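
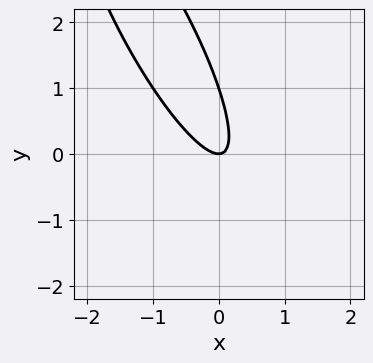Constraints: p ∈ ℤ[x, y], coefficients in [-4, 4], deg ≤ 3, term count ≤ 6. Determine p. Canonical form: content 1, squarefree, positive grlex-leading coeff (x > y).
3*x^2 + 3*x*y + y^2 - y

First, deg p = 2. The shape is more complex than any degree-1 curve.
Then, against the integer gridlines: among the integer gridlines, it crosses the y-axis at y ∈ {0, 1}; one x-axis crossing is at x = 0.
Finally, solving for integer coefficients yields p as stated.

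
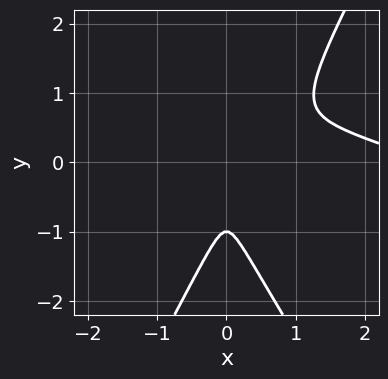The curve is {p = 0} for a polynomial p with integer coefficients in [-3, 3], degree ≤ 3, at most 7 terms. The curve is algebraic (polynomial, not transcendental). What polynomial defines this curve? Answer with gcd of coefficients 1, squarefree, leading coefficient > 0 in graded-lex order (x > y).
x^3 + 3*x^2*y - y^3 - 3*x^2 - y^2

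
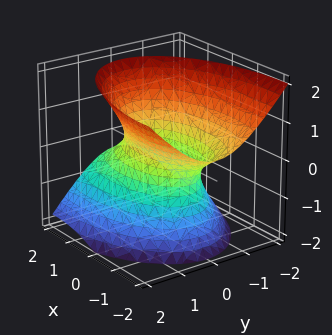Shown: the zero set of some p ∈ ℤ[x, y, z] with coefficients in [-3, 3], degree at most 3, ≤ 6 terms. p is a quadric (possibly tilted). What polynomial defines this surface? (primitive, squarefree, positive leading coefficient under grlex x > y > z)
deg p = 2. A generic line meets the surface in up to 2 points.
Checking where it meets the axes: no z-intercept at any integer in the box.
Putting this together gives p.

x^2 + 2*x*z + 3*y^2 - 2*z^2 - 2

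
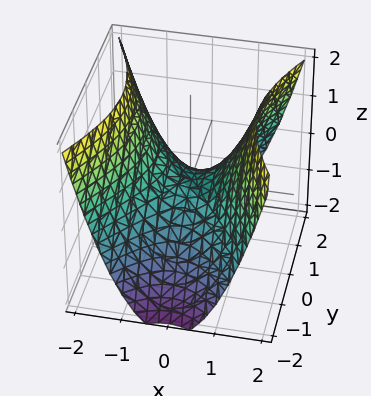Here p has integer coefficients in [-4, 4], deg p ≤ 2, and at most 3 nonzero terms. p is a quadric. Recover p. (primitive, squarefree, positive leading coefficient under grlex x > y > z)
2*x^2 - y^2 - 2*z

1. deg p = 2.
2. Symmetries: the y ↦ −y reflection is a symmetry, so y appears only in even powers; it's symmetric under x → −x, forcing even powers of x.
3. From the axis intercepts and sections: one z-axis crossing is at z = 0; one y-axis crossing is at y = 0.
4. Putting this together gives p.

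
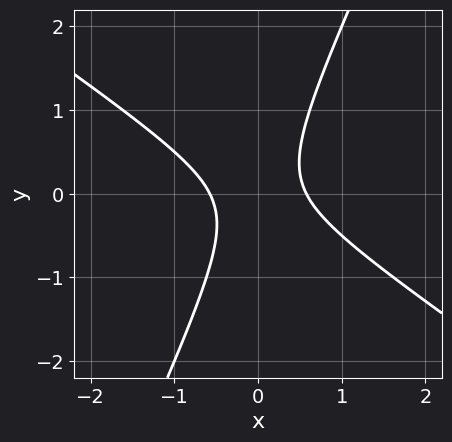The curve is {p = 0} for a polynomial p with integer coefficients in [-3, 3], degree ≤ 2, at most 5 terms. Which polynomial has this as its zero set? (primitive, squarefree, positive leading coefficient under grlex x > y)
3*x^2 + 3*x*y - 2*y^2 - 1

First, degree: no degree-1 curve has this shape, so deg p = 2.
Then, from the visible intercepts: it misses every integer gridline on the y-axis.
Finally, fitting integer coefficients to these (and the overall shape) gives p.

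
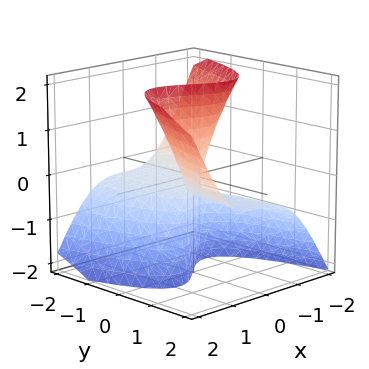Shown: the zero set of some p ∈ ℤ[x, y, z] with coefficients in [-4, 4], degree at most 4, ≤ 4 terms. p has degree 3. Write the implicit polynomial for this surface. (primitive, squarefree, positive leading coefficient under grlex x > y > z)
deg p = 3. A generic line meets the surface in up to 3 points.
Checking where it meets the axes: the visible z-axis segment lies entirely on the surface; it meets the x-axis at x = 0 (among the integer gridlines); it meets the y-axis at y = 0 (among the integer gridlines).
Fitting integer coefficients to these (and the overall shape) gives p.

2*x^3 - x*z^2 - 3*y*z - y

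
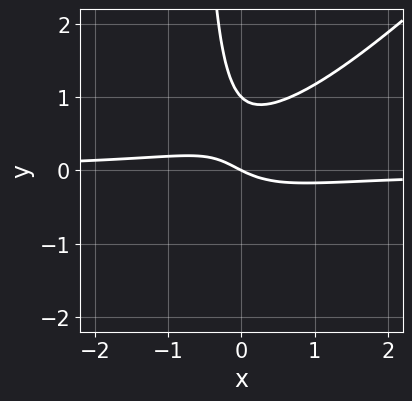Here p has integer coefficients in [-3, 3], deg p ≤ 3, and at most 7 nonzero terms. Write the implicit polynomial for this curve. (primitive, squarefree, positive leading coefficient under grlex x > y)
1. Degree: a generic line meets the curve in up to 3 points, so deg p = 3.
2. Observable constraints: among the integer gridlines, it crosses the y-axis at y ∈ {0, 1}; one x-axis crossing is at x = 0.
3. Fitting integer coefficients to these (and the overall shape) gives p.

3*x^2*y - 3*x*y^2 - 2*y^2 + x + 2*y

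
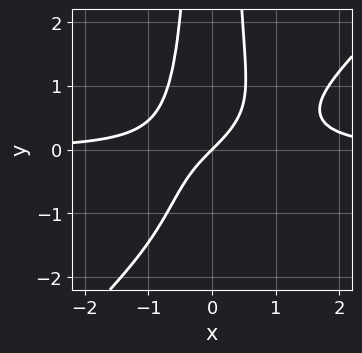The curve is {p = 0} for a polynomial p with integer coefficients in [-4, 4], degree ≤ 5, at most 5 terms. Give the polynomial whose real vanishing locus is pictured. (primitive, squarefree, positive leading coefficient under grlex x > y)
3*x^3*y - 3*x^2*y^2 - 2*x^2*y - 2*x + 2*y

deg p = 4. No degree-3 curve has this shape.
From the axis intercepts and sections: it crosses the y-axis at the gridline y = 0; it crosses the x-axis at the gridline x = 0.
Solving for integer coefficients yields p as stated.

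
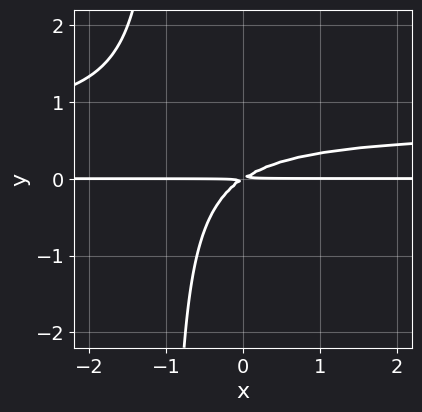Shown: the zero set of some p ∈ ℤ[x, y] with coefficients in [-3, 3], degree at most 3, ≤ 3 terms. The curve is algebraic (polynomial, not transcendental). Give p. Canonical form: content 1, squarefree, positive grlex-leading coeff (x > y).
3*x*y^2 - 2*x*y + 3*y^2

Degree: the shape is more complex than any degree-2 curve, so deg p = 3.
From the visible intercepts: every point of the x-axis in the box is on the curve.
Matching integer coefficients to the picture gives p.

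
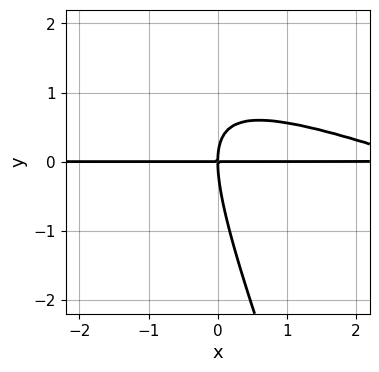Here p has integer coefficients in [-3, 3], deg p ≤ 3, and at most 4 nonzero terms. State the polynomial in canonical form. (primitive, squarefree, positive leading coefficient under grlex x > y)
x^2*y + 3*x*y^2 + y^3 - 3*x*y

1. deg p = 3.
2. Observable constraints: it crosses the y-axis at the gridline y = 0; the visible x-axis segment lies entirely on the curve.
3. Fitting integer coefficients to these (and the overall shape) gives p.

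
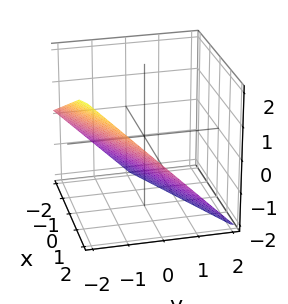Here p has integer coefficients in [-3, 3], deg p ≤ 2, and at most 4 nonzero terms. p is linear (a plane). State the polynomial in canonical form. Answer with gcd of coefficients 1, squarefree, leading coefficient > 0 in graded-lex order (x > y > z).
x - 2*y - 2*z - 2

Degree: every cross-section is a straight line — this is a plane, so deg p = 1.
Checking where it meets the axes: it meets the x-axis at x = 2 (among the integer gridlines); it crosses the y-axis at the gridline y = -1; it crosses the z-axis at the gridline z = -1.
The integer polynomial consistent with all of this is the stated p.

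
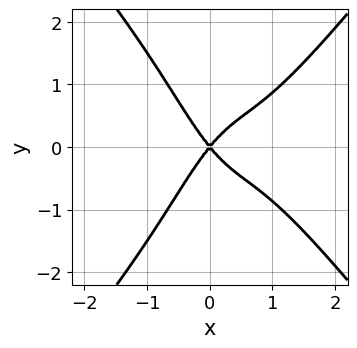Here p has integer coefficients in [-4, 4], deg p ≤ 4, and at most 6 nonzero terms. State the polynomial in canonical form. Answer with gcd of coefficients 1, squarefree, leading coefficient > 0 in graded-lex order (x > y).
First, degree: a generic line meets the curve in up to 4 points, so deg p = 4.
Next, symmetries: the y ↦ −y reflection is a symmetry, so y appears only in even powers.
Then, from the axis intercepts and sections: one x-axis crossing is at x = 0; one y-axis crossing is at y = 0.
Finally, solving for integer coefficients yields p as stated.

3*x^4 - 2*x^2*y^2 - 3*x^3 + 3*x^2 - 2*y^2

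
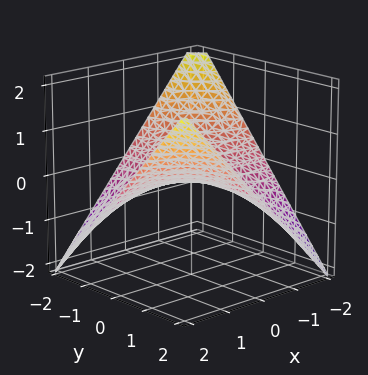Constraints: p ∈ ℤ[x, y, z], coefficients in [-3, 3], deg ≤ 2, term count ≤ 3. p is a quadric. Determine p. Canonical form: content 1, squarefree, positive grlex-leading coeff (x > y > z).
First, deg p = 2. A hyperbolic paraboloid; a quadric.
Next, reading off the gridlines: one z-axis crossing is at z = 0; the visible x-axis segment lies entirely on the surface.
Finally, matching integer coefficients to the picture gives p. Check: (0, 2, 0) on the y-axis lies on the surface, and p(0, 2, 0) = 0. ✓

x*y - 2*z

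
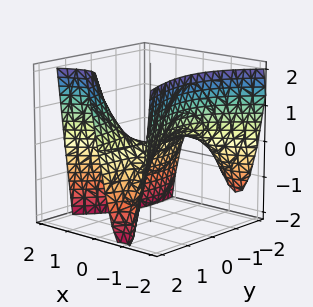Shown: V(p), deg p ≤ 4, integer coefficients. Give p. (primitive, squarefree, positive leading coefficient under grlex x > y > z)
3*x^3 - 2*x^2*y - 2*x*y^2 - 3*x*y + 3*z

(a) The degree is 3 — a generic line meets the surface in up to 3 points.
(b) Observable constraints: the visible y-axis segment lies entirely on the surface; one z-axis crossing is at z = 0; it crosses the x-axis at the gridline x = 0.
(c) Solving for integer coefficients yields p as stated.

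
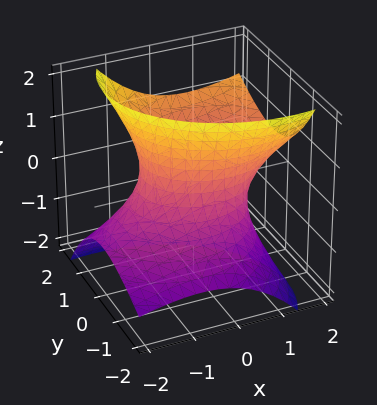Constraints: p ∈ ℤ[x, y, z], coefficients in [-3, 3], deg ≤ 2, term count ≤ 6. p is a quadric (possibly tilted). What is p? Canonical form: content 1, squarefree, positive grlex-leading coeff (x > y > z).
(a) The degree is 2 — no degree-1 surface has this shape.
(b) From the axis intercepts and sections: the y-axis gridline crossings are at y ∈ {-1, 1}; the surface avoids every integer z-axis point in the box.
(c) Together with the visible shape, these determine p as stated.

2*x^2 - 3*x*z + 3*y^2 - 3*y*z - 2*z^2 - 3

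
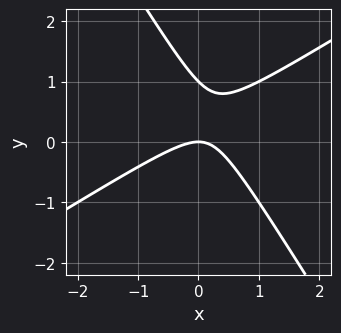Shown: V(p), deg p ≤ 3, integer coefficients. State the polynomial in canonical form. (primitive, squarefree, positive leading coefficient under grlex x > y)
deg p = 2. The shape is more complex than any degree-1 curve.
From the axis intercepts and sections: one x-axis crossing is at x = 0; among the integer gridlines, it crosses the y-axis at y ∈ {0, 1}.
Fitting integer coefficients to these (and the overall shape) gives p.

x^2 - x*y - y^2 + y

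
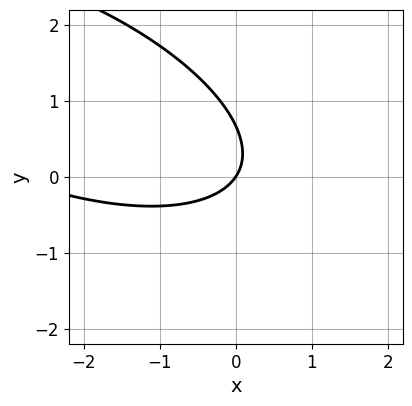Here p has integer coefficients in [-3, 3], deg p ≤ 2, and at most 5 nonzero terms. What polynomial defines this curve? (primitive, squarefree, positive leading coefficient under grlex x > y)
First, deg p = 2. The shape is more complex than any degree-1 curve.
Next, observable constraints: it crosses the y-axis at the gridline y = 0; it crosses the x-axis at the gridline x = 0.
Finally, these observations pin down the coefficients.

x^2 + 2*x*y + 3*y^2 + 3*x - 2*y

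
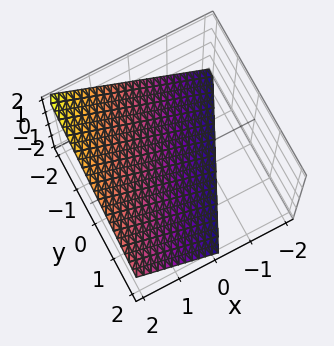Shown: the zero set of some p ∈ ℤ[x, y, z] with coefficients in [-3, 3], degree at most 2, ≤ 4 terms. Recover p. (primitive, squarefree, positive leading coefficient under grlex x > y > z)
2*x - y - 2*z - 2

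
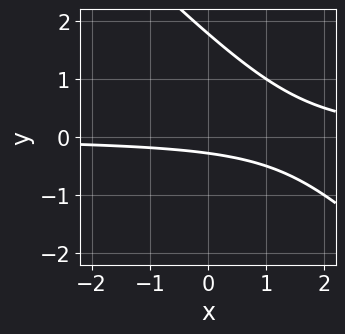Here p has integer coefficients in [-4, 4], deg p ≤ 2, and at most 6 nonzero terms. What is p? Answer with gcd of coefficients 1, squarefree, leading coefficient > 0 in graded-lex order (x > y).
2*x*y + 2*y^2 - 3*y - 1

Degree: a generic line meets the curve in up to 2 points, so deg p = 2.
Checking where it meets the axes: no x-intercept at any integer in the box.
Assembling these constraints gives the stated polynomial.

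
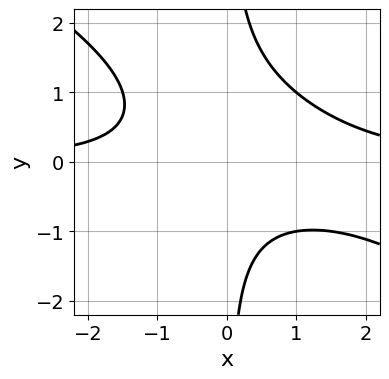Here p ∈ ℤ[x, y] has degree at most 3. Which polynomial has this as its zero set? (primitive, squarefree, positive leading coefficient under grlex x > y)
2*x^2*y + 3*x*y^2 - 2*x*y - 3

The degree is 3 — no degree-2 curve has this shape.
Checking where it meets the axes: it misses every integer gridline on the y-axis; the curve avoids every integer x-axis point in the box.
The integer polynomial consistent with all of this is the stated p.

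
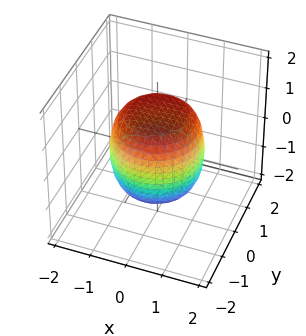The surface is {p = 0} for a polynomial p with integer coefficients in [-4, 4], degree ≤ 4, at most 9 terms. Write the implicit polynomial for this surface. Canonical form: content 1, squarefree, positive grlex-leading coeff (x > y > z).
2*x^4 + 4*x^2*y^2 + 2*y^4 - x^2 - y^2 + 2*z^2 - 3

1. deg p = 4. The shape is more complex than any degree-3 surface.
2. By symmetry, the surface is invariant under rotation about z: p = q(x² + y², z).
3. From the axis intercepts and sections: a circular section at z = 1 has radius exactly 1.
4. Matching integer coefficients to the picture gives p.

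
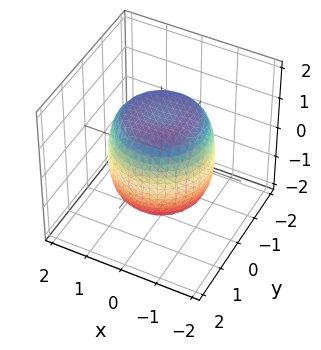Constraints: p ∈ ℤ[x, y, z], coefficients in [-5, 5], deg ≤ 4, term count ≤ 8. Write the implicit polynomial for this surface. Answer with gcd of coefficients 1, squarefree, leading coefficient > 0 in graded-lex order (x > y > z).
2*x^4 + 4*x^2*y^2 + 2*y^4 - 2*x^2 - 2*y^2 + 2*z^2 - 3

First, the degree is 4 — the shape is more complex than any degree-3 surface.
Next, symmetry: the surface is invariant under rotation about z: p = q(x² + y², z).
Next, reading off the gridlines: a circular section at z = -1 has radius between 1 and 2.
Finally, these observations pin down the coefficients.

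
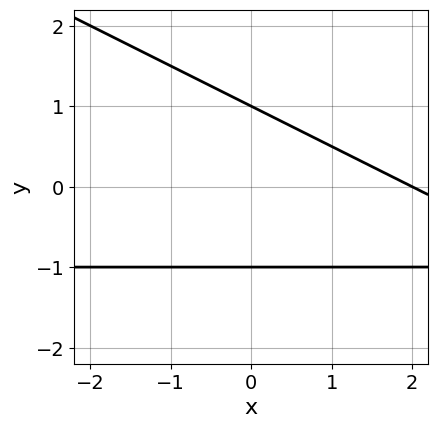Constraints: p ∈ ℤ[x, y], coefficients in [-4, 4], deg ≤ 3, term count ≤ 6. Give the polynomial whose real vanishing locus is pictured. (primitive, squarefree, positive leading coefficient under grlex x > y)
x*y + 2*y^2 + x - 2

deg p = 2.
Reading off the gridlines: it crosses the x-axis at the gridline x = 2; among the integer gridlines, it crosses the y-axis at y ∈ {-1, 1}.
Matching integer coefficients to the picture gives p.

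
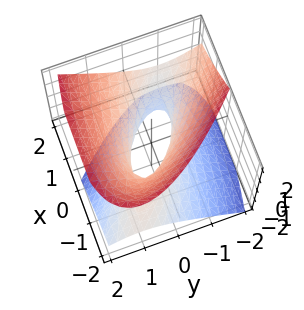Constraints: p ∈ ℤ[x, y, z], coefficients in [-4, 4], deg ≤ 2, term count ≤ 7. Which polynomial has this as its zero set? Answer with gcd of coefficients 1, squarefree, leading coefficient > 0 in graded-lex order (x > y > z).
x^2 + 3*x*y - 3*x*z + 3*y^2 - 3*z^2 - 1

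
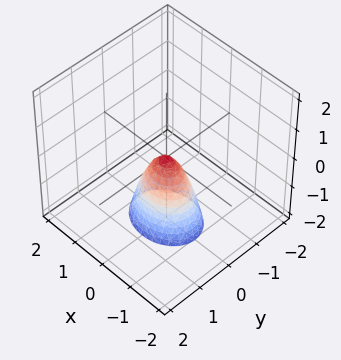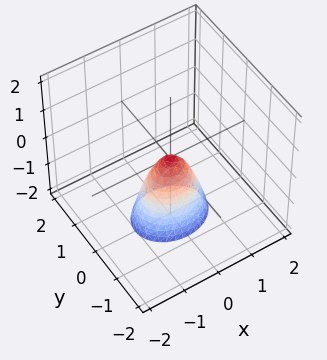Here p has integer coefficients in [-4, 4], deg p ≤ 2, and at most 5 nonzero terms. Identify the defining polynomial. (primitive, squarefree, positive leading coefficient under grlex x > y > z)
(a) The degree is 2 — a paraboloid; a quadric.
(b) Symmetries: mirror symmetry y ↦ −y ⇒ only even powers of y; the x ↦ −x reflection is a symmetry, so x appears only in even powers.
(c) Against the integer gridlines: one z-axis crossing is at z = 0; one x-axis crossing is at x = 0; it crosses the y-axis at the gridline y = 0.
(d) Putting this together gives p.

2*x^2 + 3*y^2 + z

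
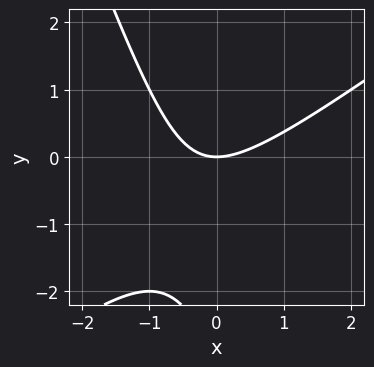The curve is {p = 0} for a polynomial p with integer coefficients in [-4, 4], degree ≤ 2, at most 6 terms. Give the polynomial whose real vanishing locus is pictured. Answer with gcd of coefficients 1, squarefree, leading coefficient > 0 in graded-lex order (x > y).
2*x^2 - 2*x*y - y^2 - 3*y

First, degree: no degree-1 curve has this shape, so deg p = 2.
Next, observable constraints: it meets the y-axis at y = 0 (among the integer gridlines); it crosses the x-axis at the gridline x = 0.
Finally, the integer polynomial consistent with all of this is the stated p.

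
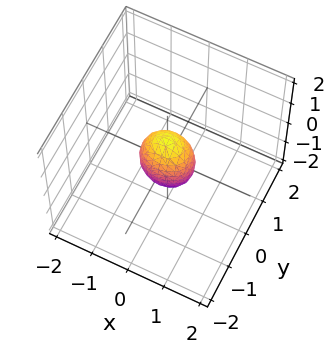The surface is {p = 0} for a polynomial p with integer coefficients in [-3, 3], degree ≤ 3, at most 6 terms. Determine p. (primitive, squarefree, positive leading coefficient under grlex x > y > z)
First, the degree is 2 — bounded and convex; a quadric.
Then, symmetries: it's symmetric under y → −y, forcing even powers of y; it's symmetric under x → −x, forcing even powers of x; mirror symmetry z ↦ −z ⇒ only even powers of z.
Then, against the integer gridlines: among the integer gridlines, it crosses the z-axis at z ∈ {-1, 1}.
Finally, putting this together gives p.

2*x^2 + 3*y^2 + z^2 - 1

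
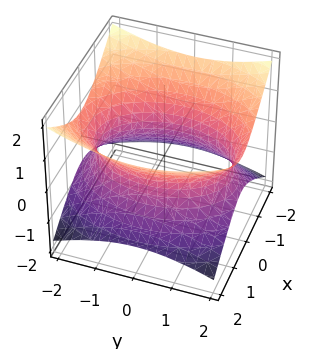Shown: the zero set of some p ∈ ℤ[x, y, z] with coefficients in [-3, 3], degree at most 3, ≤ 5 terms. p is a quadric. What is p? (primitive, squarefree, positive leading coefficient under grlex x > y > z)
Degree: one connected sheet with a waist; a quadric, so deg p = 2.
Symmetries: mirror symmetry z ↦ −z ⇒ only even powers of z; it's symmetric under y → −y, forcing even powers of y; the x ↦ −x reflection is a symmetry, so x appears only in even powers.
Reading off the gridlines: it misses every integer gridline on the z-axis.
The integer polynomial consistent with all of this is the stated p.

2*x^2 + y^2 - 3*z^2 - 3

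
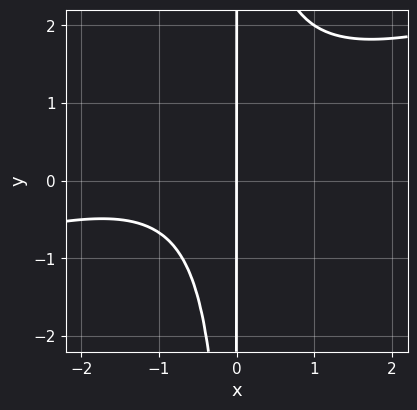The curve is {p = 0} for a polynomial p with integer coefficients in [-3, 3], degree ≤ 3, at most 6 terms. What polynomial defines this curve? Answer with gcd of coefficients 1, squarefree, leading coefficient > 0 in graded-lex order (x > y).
x^3 - 3*x^2*y + 2*x^2 + 3*x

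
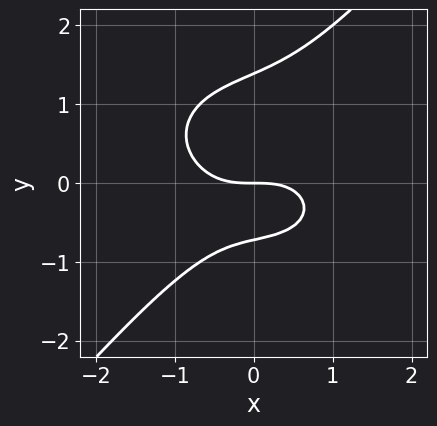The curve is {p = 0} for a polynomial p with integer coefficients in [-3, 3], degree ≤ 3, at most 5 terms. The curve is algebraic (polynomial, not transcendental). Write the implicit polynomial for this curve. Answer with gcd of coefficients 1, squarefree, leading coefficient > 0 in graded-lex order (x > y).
2*x^3 + 2*x*y^2 - 3*y^3 + 2*y^2 + 3*y

1. The degree is 3 — a generic line meets the curve in up to 3 points.
2. Checking where it meets the axes: it meets the x-axis at x = 0 (among the integer gridlines); it meets the y-axis at y = 0 (among the integer gridlines).
3. The integer polynomial consistent with all of this is the stated p.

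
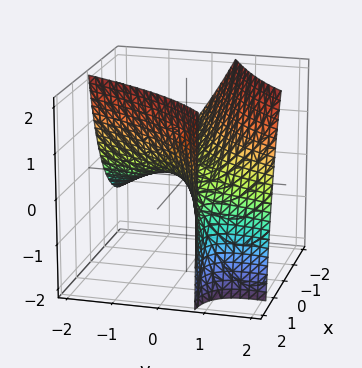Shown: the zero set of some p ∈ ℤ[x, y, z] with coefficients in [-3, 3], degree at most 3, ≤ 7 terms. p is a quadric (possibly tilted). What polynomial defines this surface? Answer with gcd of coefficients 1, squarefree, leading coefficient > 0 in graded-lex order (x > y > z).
First, degree: a generic line meets the surface in up to 2 points, so deg p = 2.
Next, observable constraints: it crosses the z-axis at the gridline z = 0; it meets the x-axis at x = 0 (among the integer gridlines); one y-axis crossing is at y = 0.
Finally, assembling these constraints gives the stated polynomial.

x^2 - 3*x*y + x*z + y^2 - 2*z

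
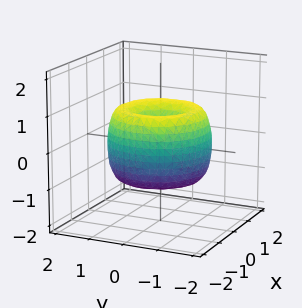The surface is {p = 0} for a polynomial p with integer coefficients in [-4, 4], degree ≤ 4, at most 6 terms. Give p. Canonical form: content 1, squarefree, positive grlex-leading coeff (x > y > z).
First, degree: a generic line meets the surface in up to 4 points, so deg p = 4.
Next, symmetries: the z-axis is an axis of rotation, so x and y enter only as x² + y².
Then, from the visible intercepts: it meets the x-axis at x = 0 (among the integer gridlines); a circular section at z = 1 has radius exactly 1.
Finally, matching integer coefficients to the picture gives p.

x^4 + 2*x^2*y^2 + y^4 - 2*x^2 - 2*y^2 + z^2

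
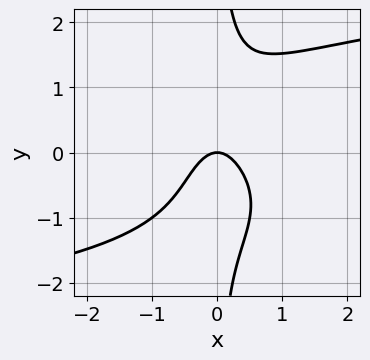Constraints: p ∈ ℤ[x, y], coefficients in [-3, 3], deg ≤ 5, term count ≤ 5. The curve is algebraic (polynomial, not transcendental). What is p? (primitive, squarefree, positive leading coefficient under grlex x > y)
x*y^3 - 2*x^2 - y

(a) The degree is 4 — no degree-3 curve has this shape.
(b) Checking where it meets the axes: it crosses the x-axis at the gridline x = 0; it meets the y-axis at y = 0 (among the integer gridlines).
(c) Solving for integer coefficients yields p as stated.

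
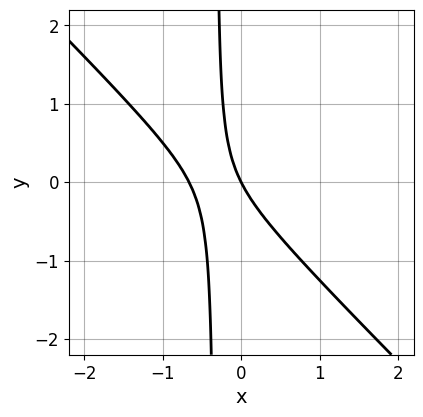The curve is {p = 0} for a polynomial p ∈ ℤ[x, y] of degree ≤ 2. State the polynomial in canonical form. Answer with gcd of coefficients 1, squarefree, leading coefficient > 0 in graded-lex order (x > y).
The degree is 2 — the shape is more complex than any degree-1 curve.
Reading off the gridlines: it crosses the y-axis at the gridline y = 0; it meets the x-axis at x = 0 (among the integer gridlines).
The integer polynomial consistent with all of this is the stated p.

3*x^2 + 3*x*y + 2*x + y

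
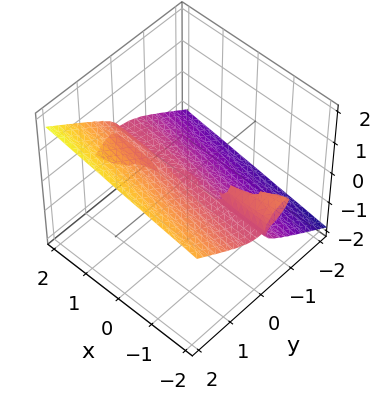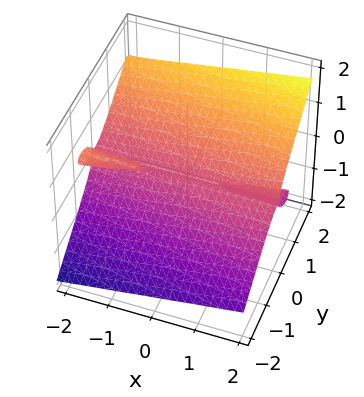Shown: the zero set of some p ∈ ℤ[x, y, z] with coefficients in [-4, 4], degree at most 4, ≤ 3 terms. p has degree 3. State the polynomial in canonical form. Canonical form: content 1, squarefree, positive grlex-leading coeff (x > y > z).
First, there are 2 components. Treating them together as one polynomial.
Then, the degree is 3 — the shape is more complex than any degree-2 surface.
Next, against the integer gridlines: every point of the x-axis in the box is on the surface; it meets the z-axis at z = 0 (among the integer gridlines); one y-axis crossing is at y = 0.
Finally, assembling these constraints gives the stated polynomial.

x*y*z + y^3 - 3*z^3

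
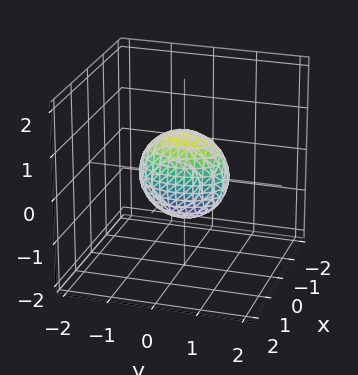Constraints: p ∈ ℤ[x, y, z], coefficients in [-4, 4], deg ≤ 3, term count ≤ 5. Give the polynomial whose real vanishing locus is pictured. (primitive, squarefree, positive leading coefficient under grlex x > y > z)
Degree: a closed, bounded, convex surface; a quadric, so deg p = 2.
Symmetries: it's symmetric under z → −z, forcing even powers of z; mirror symmetry y ↦ −y ⇒ only even powers of y; the x ↦ −x reflection is a symmetry, so x appears only in even powers.
From the visible intercepts: among the integer gridlines, it crosses the z-axis at z ∈ {-1, 1}; the y-axis gridline crossings are at y ∈ {-1, 1}.
These observations pin down the coefficients.

2*x^2 + y^2 + z^2 - 1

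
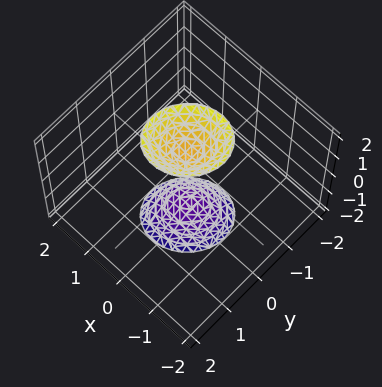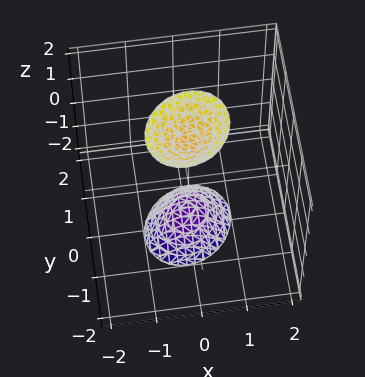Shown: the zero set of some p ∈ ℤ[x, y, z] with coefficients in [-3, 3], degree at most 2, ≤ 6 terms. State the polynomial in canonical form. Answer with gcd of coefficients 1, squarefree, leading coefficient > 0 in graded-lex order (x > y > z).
There are 2 components.
The degree is 2 — a generic line meets the surface in up to 2 points.
Observable constraints: no y-intercept at any integer in the box; it misses every integer gridline on the x-axis.
Solving for integer coefficients yields p as stated.

3*x^2 - x*y + 3*y^2 - z^2 + 2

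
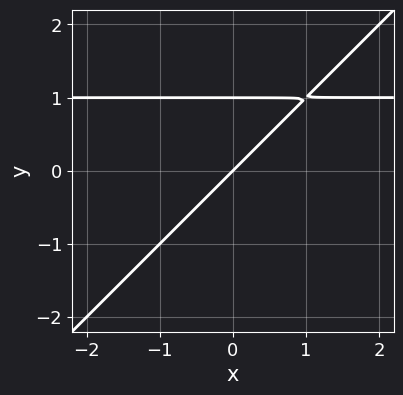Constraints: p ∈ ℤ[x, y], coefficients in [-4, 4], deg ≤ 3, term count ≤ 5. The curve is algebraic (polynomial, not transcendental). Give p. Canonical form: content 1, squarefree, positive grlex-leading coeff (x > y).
Degree: a generic line meets the curve in up to 2 points, so deg p = 2.
Reading off the gridlines: one x-axis crossing is at x = 0; among the integer gridlines, it crosses the y-axis at y ∈ {0, 1}.
The integer polynomial consistent with all of this is the stated p.

x*y - y^2 - x + y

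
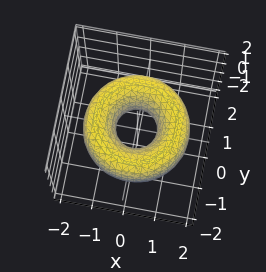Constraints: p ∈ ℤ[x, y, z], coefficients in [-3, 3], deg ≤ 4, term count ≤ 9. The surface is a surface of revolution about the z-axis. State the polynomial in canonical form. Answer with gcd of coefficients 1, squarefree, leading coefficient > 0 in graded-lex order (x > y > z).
x^4 + 2*x^2*y^2 + y^4 - 3*x^2 - 3*y^2 + 2*z^2 + 1

1. deg p = 4. A generic line meets the surface in up to 4 points.
2. Symmetries: rotational symmetry about the z-axis ⇒ p depends on x, y only through x² + y².
3. From the visible intercepts: no z-intercept at any integer in the box; a circular section at z = 0 has radius between 0 and 1.
4. Putting this together gives p.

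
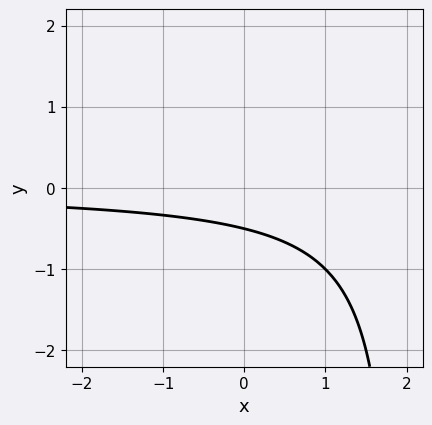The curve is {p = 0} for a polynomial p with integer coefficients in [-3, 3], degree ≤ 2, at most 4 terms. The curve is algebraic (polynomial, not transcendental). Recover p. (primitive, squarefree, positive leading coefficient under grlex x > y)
(a) Degree: no degree-1 curve has this shape, so deg p = 2.
(b) From the axis intercepts and sections: no x-intercept at any integer in the box.
(c) Putting this together gives p.

x*y - 2*y - 1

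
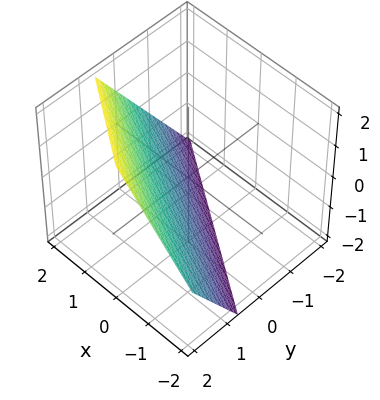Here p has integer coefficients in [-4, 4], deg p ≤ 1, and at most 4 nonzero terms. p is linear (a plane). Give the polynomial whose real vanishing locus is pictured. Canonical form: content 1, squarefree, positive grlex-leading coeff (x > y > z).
1. Degree: the surface is flat (a plane), so deg p = 1.
2. From the axis intercepts and sections: it meets the z-axis at z = -1 (among the integer gridlines); it meets the x-axis at x = 1 (among the integer gridlines).
3. These observations pin down the coefficients.

2*x + 3*y - 2*z - 2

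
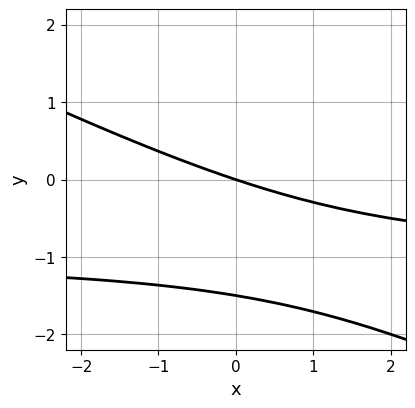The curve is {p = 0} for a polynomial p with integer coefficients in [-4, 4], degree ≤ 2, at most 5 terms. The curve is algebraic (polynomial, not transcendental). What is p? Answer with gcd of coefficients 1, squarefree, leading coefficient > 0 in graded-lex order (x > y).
x*y + 2*y^2 + x + 3*y

1. The degree is 2 — no degree-1 curve has this shape.
2. From the axis intercepts and sections: it crosses the x-axis at the gridline x = 0; it crosses the y-axis at the gridline y = 0.
3. Putting this together gives p.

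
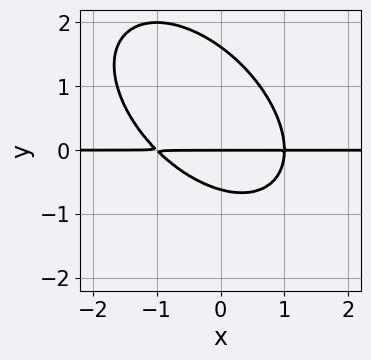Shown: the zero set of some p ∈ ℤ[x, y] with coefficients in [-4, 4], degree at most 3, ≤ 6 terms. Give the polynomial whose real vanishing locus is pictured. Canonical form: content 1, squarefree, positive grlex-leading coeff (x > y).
1. deg p = 3.
2. Against the integer gridlines: the visible x-axis segment lies entirely on the curve; one y-axis crossing is at y = 0.
3. Assembling these constraints gives the stated polynomial.

x^2*y + x*y^2 + y^3 - y^2 - y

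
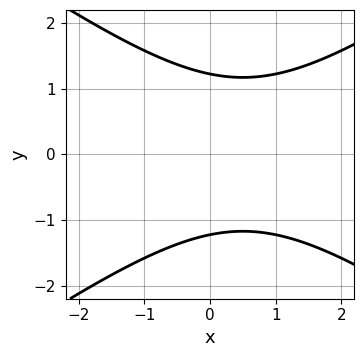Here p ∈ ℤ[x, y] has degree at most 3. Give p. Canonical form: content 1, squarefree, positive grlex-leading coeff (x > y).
x^2 - 2*y^2 - x + 3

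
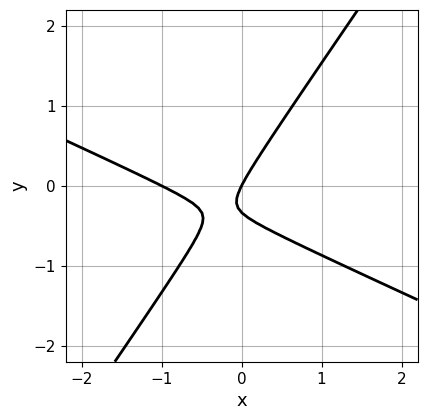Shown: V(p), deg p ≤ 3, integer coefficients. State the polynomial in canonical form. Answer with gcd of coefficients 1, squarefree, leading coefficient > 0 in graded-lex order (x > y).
2*x^2 + 3*x*y - 3*y^2 + 2*x - y

(a) deg p = 2. A generic line meets the curve in up to 2 points.
(b) Reading off the gridlines: the x-axis gridline crossings are at x ∈ {-1, 0}; it crosses the y-axis at the gridline y = 0.
(c) Fitting integer coefficients to these (and the overall shape) gives p.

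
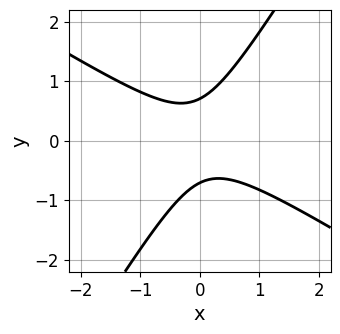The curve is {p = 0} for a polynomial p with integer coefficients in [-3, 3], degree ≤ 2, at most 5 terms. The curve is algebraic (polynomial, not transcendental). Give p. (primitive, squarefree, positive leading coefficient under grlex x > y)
2*x^2 + 2*x*y - 2*y^2 + 1

(a) Degree: no degree-1 curve has this shape, so deg p = 2.
(b) From the axis intercepts and sections: it misses every integer gridline on the x-axis.
(c) Fitting integer coefficients to these (and the overall shape) gives p.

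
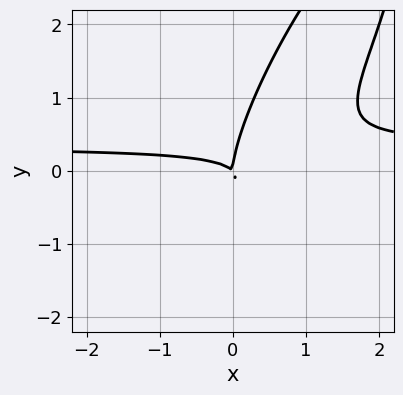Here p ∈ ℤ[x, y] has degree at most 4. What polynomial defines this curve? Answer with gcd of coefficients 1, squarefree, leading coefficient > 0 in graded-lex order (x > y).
First, degree: no degree-2 curve has this shape, so deg p = 3.
Then, checking where it meets the axes: it meets the y-axis at y = 0 (among the integer gridlines); it crosses the x-axis at the gridline x = 0.
Finally, these observations pin down the coefficients.

3*x^2*y - 3*x*y^2 + y^3 - x^2 - x*y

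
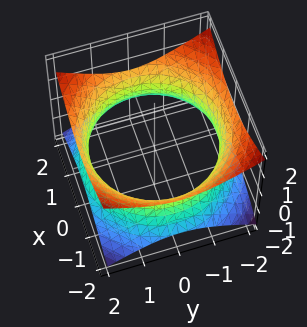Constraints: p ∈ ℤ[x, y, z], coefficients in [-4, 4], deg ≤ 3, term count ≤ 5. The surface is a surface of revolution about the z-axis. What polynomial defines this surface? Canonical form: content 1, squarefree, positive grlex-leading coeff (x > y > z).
Degree: the shape is more complex than any degree-1 surface, so deg p = 2.
Symmetry: the z-axis is an axis of rotation, so x and y enter only as x² + y².
From the axis intercepts and sections: a circular section at z = 0 has radius between 1 and 2; it misses every integer gridline on the z-axis.
The integer polynomial consistent with all of this is the stated p.

x^2 + y^2 - 2*z^2 - 3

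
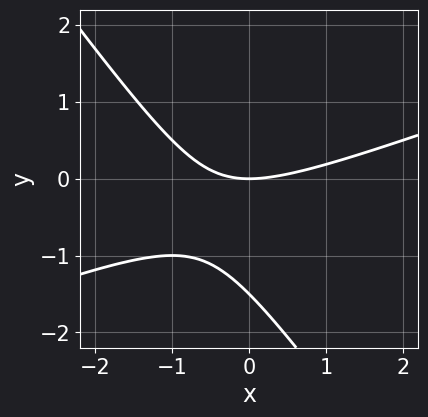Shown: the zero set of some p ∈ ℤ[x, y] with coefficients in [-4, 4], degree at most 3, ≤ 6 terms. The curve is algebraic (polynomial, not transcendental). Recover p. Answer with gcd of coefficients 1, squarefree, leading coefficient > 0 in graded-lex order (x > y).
(a) deg p = 2. No degree-1 curve has this shape.
(b) Reading off the gridlines: it meets the x-axis at x = 0 (among the integer gridlines); it crosses the y-axis at the gridline y = 0.
(c) Solving for integer coefficients yields p as stated.

x^2 - 2*x*y - 2*y^2 - 3*y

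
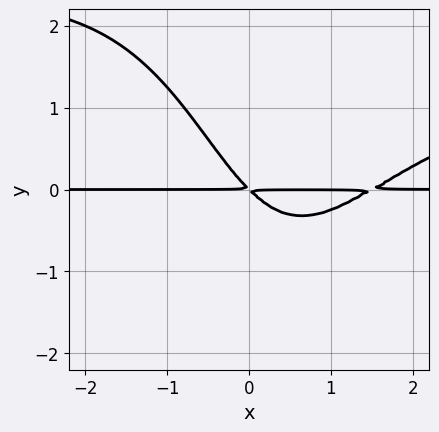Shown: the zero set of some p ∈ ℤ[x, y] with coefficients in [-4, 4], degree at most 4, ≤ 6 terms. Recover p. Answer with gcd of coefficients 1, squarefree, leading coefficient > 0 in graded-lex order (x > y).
First, degree: no degree-3 curve has this shape, so deg p = 4.
Then, from the axis intercepts and sections: the visible x-axis segment lies entirely on the curve.
Finally, the integer polynomial consistent with all of this is the stated p.

x^2*y^2 - 2*x^2*y + 3*x*y + 3*y^2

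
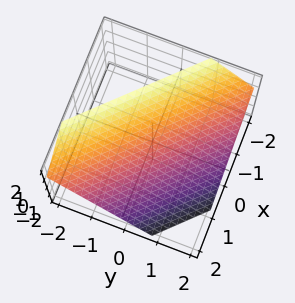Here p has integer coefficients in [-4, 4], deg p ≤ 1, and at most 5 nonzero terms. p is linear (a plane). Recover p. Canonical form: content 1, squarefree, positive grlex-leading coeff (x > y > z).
3*x + 3*y + 3*z - 2

1. deg p = 1.
2. Solving for integer coefficients yields p as stated.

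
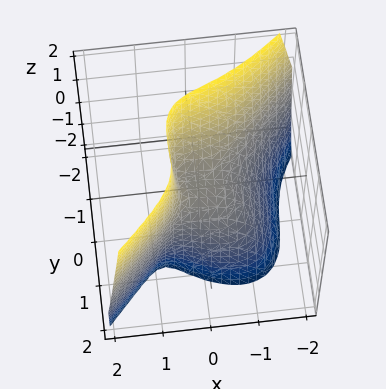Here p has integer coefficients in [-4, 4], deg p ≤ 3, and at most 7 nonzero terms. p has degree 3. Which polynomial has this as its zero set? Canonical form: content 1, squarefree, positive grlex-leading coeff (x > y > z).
3*x^3 - 3*y^3 + x*y + 3*x*z - 2*z

First, the degree is 3 — a generic line meets the surface in up to 3 points.
Next, reading off the gridlines: it meets the x-axis at x = 0 (among the integer gridlines); it crosses the y-axis at the gridline y = 0; one z-axis crossing is at z = 0.
Finally, assembling these constraints gives the stated polynomial.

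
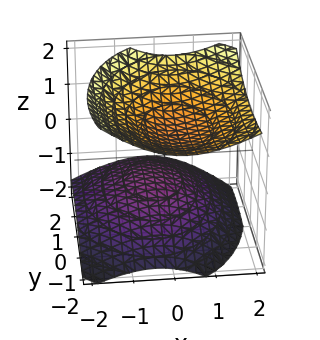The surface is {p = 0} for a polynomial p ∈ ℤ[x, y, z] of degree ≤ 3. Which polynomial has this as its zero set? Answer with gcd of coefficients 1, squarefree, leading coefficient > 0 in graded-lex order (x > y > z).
First, there are 2 components. Treating them together as one polynomial.
Then, the degree is 2 — no degree-1 surface has this shape.
Next, from the visible intercepts: it misses every integer gridline on the x-axis; the surface avoids every integer y-axis point in the box.
Finally, assembling these constraints gives the stated polynomial.

2*x^2 - x*z + y^2 + y*z - 3*z^2 + 2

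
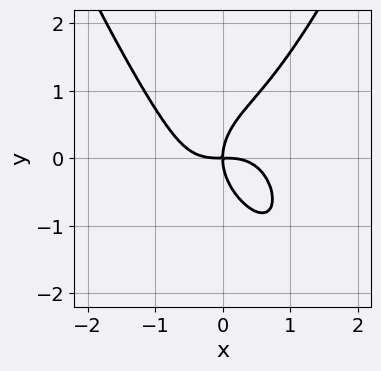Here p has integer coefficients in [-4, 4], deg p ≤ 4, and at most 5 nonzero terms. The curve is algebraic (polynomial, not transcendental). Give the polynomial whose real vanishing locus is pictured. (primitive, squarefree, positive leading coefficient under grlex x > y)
3*x^4 - 2*y^3 + 3*x*y

Degree: the shape is more complex than any degree-3 curve, so deg p = 4.
Against the integer gridlines: it meets the y-axis at y = 0 (among the integer gridlines); it crosses the x-axis at the gridline x = 0.
Matching integer coefficients to the picture gives p.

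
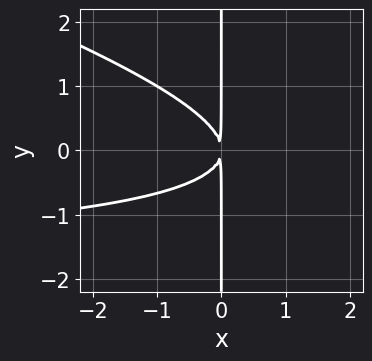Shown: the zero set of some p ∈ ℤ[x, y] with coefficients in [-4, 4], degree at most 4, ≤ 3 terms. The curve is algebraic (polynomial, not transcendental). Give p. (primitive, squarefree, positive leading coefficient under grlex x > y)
x^2*y + 3*x*y^2 + 2*x^2

(a) Degree: a generic line meets the curve in up to 3 points, so deg p = 3.
(b) Checking where it meets the axes: the visible y-axis segment lies entirely on the curve.
(c) Matching integer coefficients to the picture gives p.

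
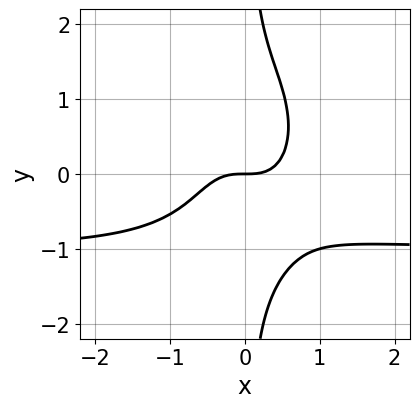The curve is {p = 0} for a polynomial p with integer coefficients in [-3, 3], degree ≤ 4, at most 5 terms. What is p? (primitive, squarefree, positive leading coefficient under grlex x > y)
(a) The degree is 4 — no degree-3 curve has this shape.
(b) From the axis intercepts and sections: it crosses the x-axis at the gridline x = 0; one y-axis crossing is at y = 0.
(c) These observations pin down the coefficients.

3*x^3*y + 2*x*y^3 + 3*x^3 - 2*y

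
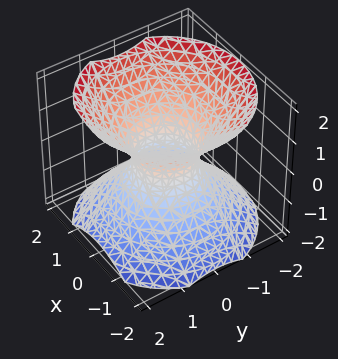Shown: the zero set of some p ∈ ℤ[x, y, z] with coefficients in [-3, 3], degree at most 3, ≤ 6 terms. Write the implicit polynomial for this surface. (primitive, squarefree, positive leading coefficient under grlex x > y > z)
3*x^2 + 3*y^2 - 3*z^2 - 2

Degree: an hourglass — one-sheet hyperboloid; a quadric, so deg p = 2.
Symmetries: rotational symmetry about the z-axis ⇒ p depends on x, y only through x² + y²; mirror symmetry z ↦ −z ⇒ only even powers of z.
From the axis intercepts and sections: the surface avoids every integer z-axis point in the box; a circular section at z = 0 has radius between 0 and 1.
Matching integer coefficients to the picture gives p.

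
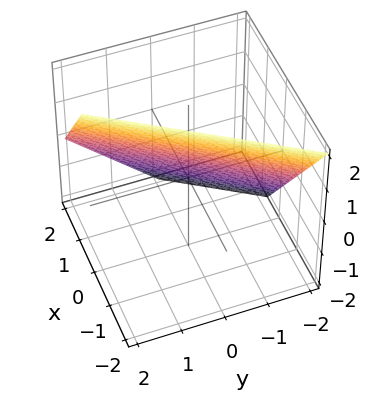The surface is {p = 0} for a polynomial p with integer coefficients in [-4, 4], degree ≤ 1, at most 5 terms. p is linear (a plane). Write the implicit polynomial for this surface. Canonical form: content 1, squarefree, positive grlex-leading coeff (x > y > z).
3*x - 2*y + 2*z - 2

1. deg p = 1.
2. Reading off the gridlines: it crosses the y-axis at the gridline y = -1; it meets the z-axis at z = 1 (among the integer gridlines).
3. The integer polynomial consistent with all of this is the stated p.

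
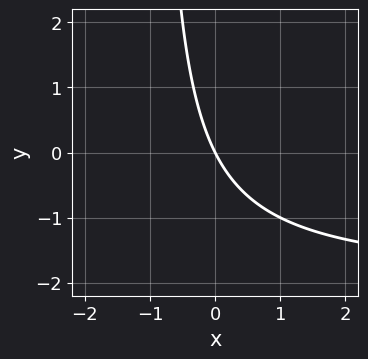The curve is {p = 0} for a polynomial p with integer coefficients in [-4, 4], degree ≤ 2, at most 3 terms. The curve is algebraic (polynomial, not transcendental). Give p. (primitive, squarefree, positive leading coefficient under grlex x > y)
x*y + 2*x + y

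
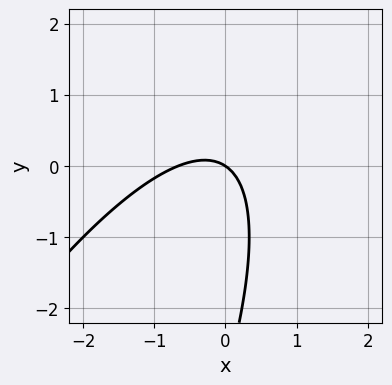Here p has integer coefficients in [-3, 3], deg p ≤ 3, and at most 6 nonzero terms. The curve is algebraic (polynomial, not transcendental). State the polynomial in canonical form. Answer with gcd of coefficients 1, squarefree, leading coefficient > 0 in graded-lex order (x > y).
3*x^2 - 3*x*y + y^2 + 2*x + 3*y

First, degree: a generic line meets the curve in up to 2 points, so deg p = 2.
Then, from the visible intercepts: it crosses the x-axis at the gridline x = 0; it meets the y-axis at y = 0 (among the integer gridlines).
Finally, the integer polynomial consistent with all of this is the stated p.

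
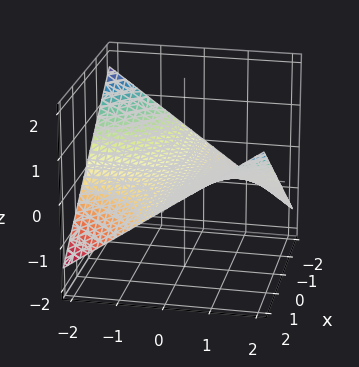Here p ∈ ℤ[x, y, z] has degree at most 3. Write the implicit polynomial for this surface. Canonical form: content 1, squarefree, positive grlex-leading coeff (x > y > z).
x*y - 3*z

First, degree: a hyperbolic paraboloid; a quadric, so deg p = 2.
Next, checking where it meets the axes: it meets the z-axis at z = 0 (among the integer gridlines); every point of the x-axis in the box is on the surface.
Finally, solving for integer coefficients yields p as stated. Check: (0, -2, 0) on the y-axis lies on the surface, and p(0, -2, 0) = 0. ✓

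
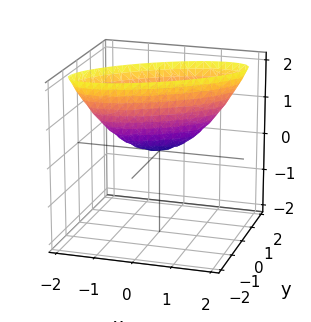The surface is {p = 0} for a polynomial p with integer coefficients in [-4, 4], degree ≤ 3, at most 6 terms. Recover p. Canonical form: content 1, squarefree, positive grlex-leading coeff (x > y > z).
x^2 - 2*x*y + 2*y^2 - z

Degree: no degree-1 surface has this shape, so deg p = 2.
Reading off the gridlines: it crosses the x-axis at the gridline x = 0; it crosses the y-axis at the gridline y = 0; it meets the z-axis at z = 0 (among the integer gridlines).
The integer polynomial consistent with all of this is the stated p.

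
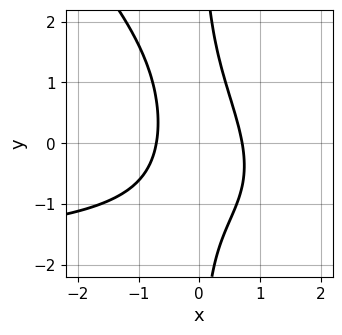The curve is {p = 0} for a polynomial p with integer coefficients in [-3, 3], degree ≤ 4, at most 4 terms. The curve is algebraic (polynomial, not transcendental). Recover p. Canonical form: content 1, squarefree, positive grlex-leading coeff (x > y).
(a) Degree: the shape is more complex than any degree-2 curve, so deg p = 3.
(b) From the visible intercepts: the curve avoids every integer y-axis point in the box.
(c) These observations pin down the coefficients.

x^2*y + x*y^2 + 2*x^2 - 1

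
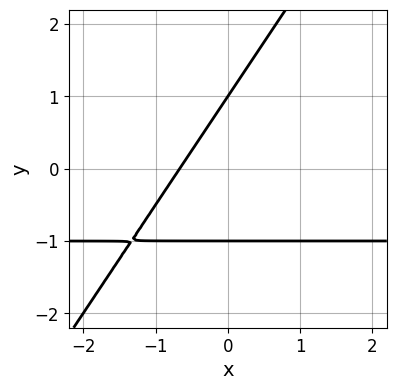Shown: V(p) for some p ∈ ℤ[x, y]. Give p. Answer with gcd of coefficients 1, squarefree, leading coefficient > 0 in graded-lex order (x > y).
3*x*y - 2*y^2 + 3*x + 2

1. Degree: no degree-1 curve has this shape, so deg p = 2.
2. Reading off the gridlines: among the integer gridlines, it crosses the y-axis at y ∈ {-1, 1}.
3. Matching integer coefficients to the picture gives p.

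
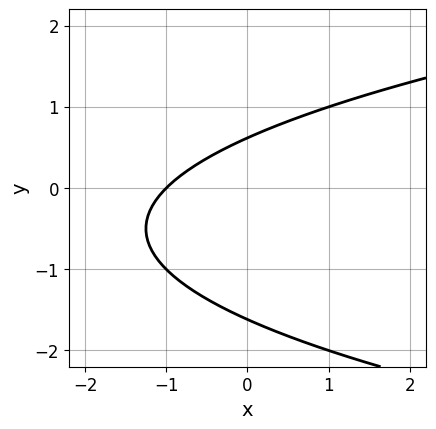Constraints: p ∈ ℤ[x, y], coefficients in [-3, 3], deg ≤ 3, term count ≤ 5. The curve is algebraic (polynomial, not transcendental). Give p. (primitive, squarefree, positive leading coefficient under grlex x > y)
1. Degree: a generic line meets the curve in up to 2 points, so deg p = 2.
2. From the visible intercepts: it crosses the x-axis at the gridline x = -1.
3. These observations pin down the coefficients.

y^2 - x + y - 1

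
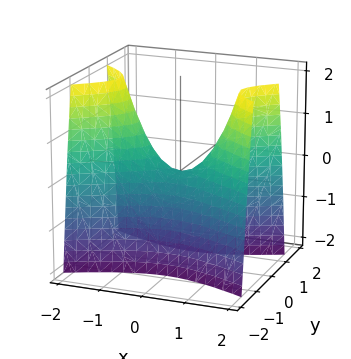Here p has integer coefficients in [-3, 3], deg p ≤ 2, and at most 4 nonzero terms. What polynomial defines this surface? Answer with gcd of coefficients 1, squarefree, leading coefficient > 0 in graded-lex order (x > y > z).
x^2 - 3*y^2 - z

(a) Degree: a saddle surface; a quadric, so deg p = 2.
(b) Symmetries: the x ↦ −x reflection is a symmetry, so x appears only in even powers; it's symmetric under y → −y, forcing even powers of y.
(c) Checking where it meets the axes: one x-axis crossing is at x = 0; it meets the z-axis at z = 0 (among the integer gridlines).
(d) These observations pin down the coefficients.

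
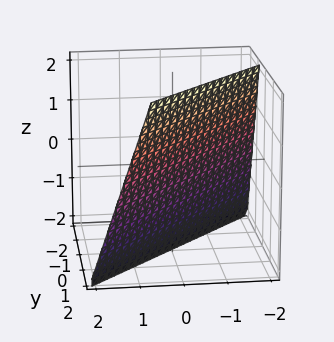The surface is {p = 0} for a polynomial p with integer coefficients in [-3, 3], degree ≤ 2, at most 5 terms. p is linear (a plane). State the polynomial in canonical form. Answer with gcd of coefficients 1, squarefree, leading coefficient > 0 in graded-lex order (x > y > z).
Degree: every cross-section is a straight line — this is a plane, so deg p = 1.
Observable constraints: it crosses the z-axis at the gridline z = -2.
Putting this together gives p.

3*x - 3*y + z + 2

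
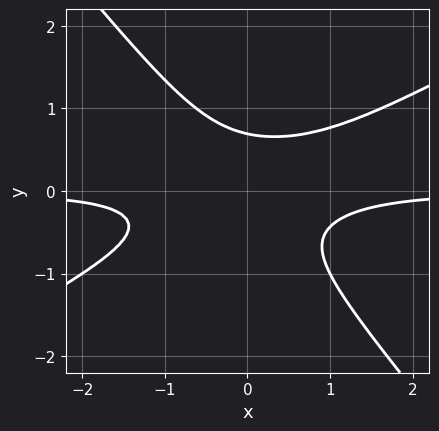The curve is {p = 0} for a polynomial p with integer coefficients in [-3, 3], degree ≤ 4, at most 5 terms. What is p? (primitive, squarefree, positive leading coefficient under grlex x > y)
The degree is 3 — the shape is more complex than any degree-2 curve.
From the visible intercepts: the curve avoids every integer x-axis point in the box.
These observations pin down the coefficients.

2*x^2*y - 2*x*y^2 - 3*y^3 + 1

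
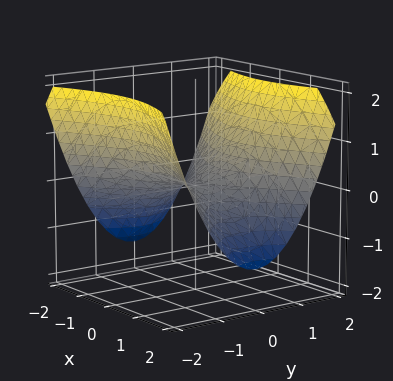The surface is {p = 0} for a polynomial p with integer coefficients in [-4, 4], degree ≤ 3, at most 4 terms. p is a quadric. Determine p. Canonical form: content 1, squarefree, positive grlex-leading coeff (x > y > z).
x^2 - 2*y^2 + 3*z

deg p = 2. A hyperbolic paraboloid; a quadric.
Symmetries: the x ↦ −x reflection is a symmetry, so x appears only in even powers; it's symmetric under y → −y, forcing even powers of y.
From the axis intercepts and sections: it crosses the y-axis at the gridline y = 0; it meets the z-axis at z = 0 (among the integer gridlines); it crosses the x-axis at the gridline x = 0.
Together with the visible shape, these determine p as stated.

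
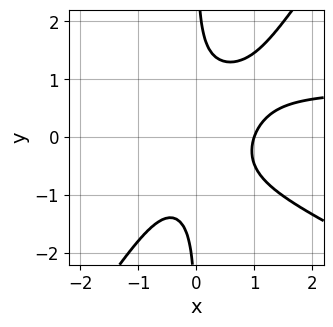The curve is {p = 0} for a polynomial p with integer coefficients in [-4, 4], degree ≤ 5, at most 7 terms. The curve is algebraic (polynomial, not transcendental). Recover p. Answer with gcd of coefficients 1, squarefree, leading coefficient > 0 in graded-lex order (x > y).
2*x^3*y + 3*x^2*y^2 - 3*x*y^3 - 2*x^3 + 2

First, the degree is 4 — a generic line meets the curve in up to 4 points.
Then, observable constraints: one x-axis crossing is at x = 1; the curve avoids every integer y-axis point in the box.
Finally, these observations pin down the coefficients.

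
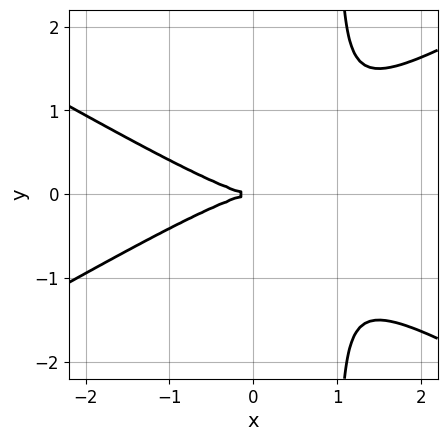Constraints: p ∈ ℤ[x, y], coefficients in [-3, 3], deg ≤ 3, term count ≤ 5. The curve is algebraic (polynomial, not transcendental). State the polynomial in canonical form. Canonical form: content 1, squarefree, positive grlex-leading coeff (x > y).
x^3 - 3*x*y^2 + 3*y^2

deg p = 3. The shape is more complex than any degree-2 curve.
Symmetries: mirror symmetry y ↦ −y ⇒ only even powers of y.
Against the integer gridlines: it crosses the x-axis at the gridline x = 0; one y-axis crossing is at y = 0.
Matching integer coefficients to the picture gives p.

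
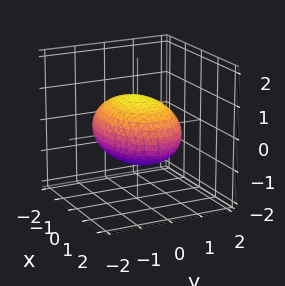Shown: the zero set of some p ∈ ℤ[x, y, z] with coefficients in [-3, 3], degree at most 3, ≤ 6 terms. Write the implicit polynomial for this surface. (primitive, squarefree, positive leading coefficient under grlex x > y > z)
(a) deg p = 2. Bounded and convex; a quadric.
(b) Symmetries: mirror symmetry z ↦ −z ⇒ only even powers of z; it's symmetric under y → −y, forcing even powers of y; mirror symmetry x ↦ −x ⇒ only even powers of x.
(c) From the axis intercepts and sections: the z-axis gridline crossings are at z ∈ {-1, 1}.
(d) Together with the visible shape, these determine p as stated.

x^2 + 2*y^2 + 3*z^2 - 3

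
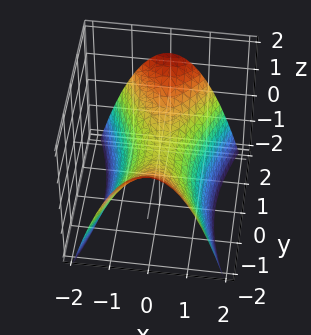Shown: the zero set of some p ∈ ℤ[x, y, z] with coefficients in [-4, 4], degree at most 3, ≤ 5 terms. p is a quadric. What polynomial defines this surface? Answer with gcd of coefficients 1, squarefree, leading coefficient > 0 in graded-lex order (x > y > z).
3*x^2 - y^2 + 3*z

First, degree: a hyperbolic paraboloid; a quadric, so deg p = 2.
Then, symmetries: mirror symmetry x ↦ −x ⇒ only even powers of x; it's symmetric under y → −y, forcing even powers of y.
Next, against the integer gridlines: it crosses the x-axis at the gridline x = 0; it meets the z-axis at z = 0 (among the integer gridlines); it crosses the y-axis at the gridline y = 0.
Finally, fitting integer coefficients to these (and the overall shape) gives p.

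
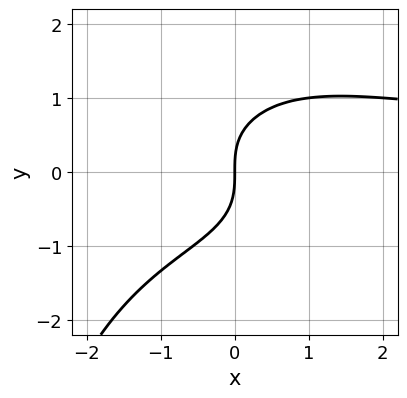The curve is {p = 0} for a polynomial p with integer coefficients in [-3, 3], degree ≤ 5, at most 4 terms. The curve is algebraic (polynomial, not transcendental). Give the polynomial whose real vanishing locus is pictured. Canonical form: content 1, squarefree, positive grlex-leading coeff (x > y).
x^2*y^2 + 2*y^3 - 3*x

Degree: the shape is more complex than any degree-3 curve, so deg p = 4.
Against the integer gridlines: it crosses the y-axis at the gridline y = 0; it meets the x-axis at x = 0 (among the integer gridlines).
The integer polynomial consistent with all of this is the stated p.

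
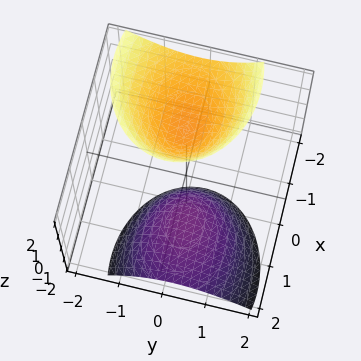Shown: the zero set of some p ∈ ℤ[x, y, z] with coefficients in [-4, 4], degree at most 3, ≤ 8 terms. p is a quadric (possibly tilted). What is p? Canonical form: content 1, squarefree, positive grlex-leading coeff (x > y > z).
(a) There are 2 components. Treating them together as one polynomial.
(b) The degree is 2 — the shape is more complex than any degree-1 surface.
(c) Observable constraints: no y-intercept at any integer in the box; the surface avoids every integer x-axis point in the box.
(d) The integer polynomial consistent with all of this is the stated p.

2*x^2 + 3*x*z + 3*y^2 + y*z - z^2 + 2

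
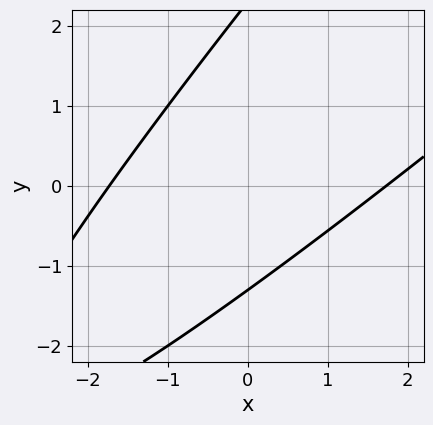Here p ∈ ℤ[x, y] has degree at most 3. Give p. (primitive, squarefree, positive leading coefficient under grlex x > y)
x^2 - 2*x*y + y^2 - y - 3

The degree is 2 — the shape is more complex than any degree-1 curve.
Putting this together gives p.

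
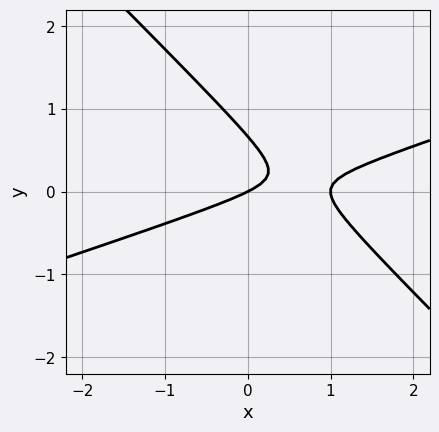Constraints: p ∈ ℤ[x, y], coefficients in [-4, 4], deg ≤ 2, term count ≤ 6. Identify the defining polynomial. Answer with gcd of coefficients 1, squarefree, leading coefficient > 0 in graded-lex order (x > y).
x^2 - 2*x*y - 3*y^2 - x + 2*y

1. The degree is 2 — the shape is more complex than any degree-1 curve.
2. Reading off the gridlines: the x-axis gridline crossings are at x ∈ {0, 1}; it meets the y-axis at y = 0 (among the integer gridlines).
3. The integer polynomial consistent with all of this is the stated p.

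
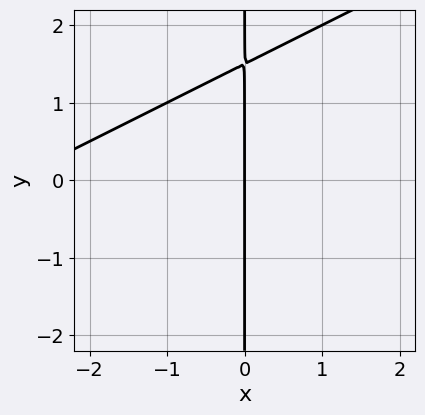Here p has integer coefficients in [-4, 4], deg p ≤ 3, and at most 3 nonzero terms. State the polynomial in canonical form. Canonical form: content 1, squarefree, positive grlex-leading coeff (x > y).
(a) deg p = 2. A generic line meets the curve in up to 2 points.
(b) Observable constraints: it crosses the x-axis at the gridline x = 0; every point of the y-axis in the box is on the curve.
(c) Putting this together gives p.

x^2 - 2*x*y + 3*x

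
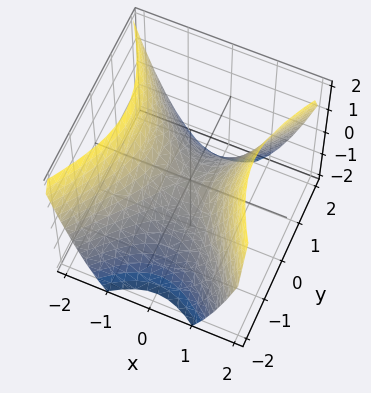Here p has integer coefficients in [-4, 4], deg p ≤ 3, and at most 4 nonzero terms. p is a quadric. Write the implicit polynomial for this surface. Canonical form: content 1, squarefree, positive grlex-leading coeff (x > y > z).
Degree: a hyperbolic paraboloid; a quadric, so deg p = 2.
Symmetries: mirror symmetry y ↦ −y ⇒ only even powers of y; mirror symmetry x ↦ −x ⇒ only even powers of x.
From the visible intercepts: it meets the y-axis at y = 0 (among the integer gridlines); one x-axis crossing is at x = 0; one z-axis crossing is at z = 0.
Together with the visible shape, these determine p as stated.

3*x^2 - 2*y^2 - 3*z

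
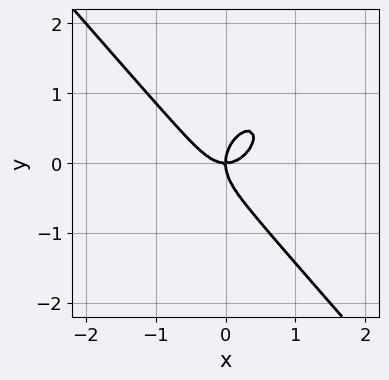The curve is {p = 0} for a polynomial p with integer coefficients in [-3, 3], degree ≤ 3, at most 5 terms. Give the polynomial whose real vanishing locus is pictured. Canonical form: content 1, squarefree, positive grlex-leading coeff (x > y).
First, degree: no degree-2 curve has this shape, so deg p = 3.
Then, reading off the gridlines: it meets the y-axis at y = 0 (among the integer gridlines); one x-axis crossing is at x = 0.
Finally, putting this together gives p.

3*x^3 + 2*y^3 - 2*x*y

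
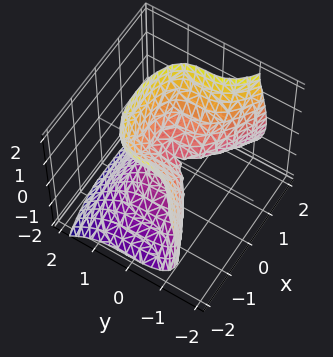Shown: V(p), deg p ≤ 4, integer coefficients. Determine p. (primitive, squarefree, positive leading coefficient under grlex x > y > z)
(a) Degree: the shape is more complex than any degree-2 surface, so deg p = 3.
(b) Observable constraints: it crosses the y-axis at the gridline y = 0; one x-axis crossing is at x = 0; one z-axis crossing is at z = 0.
(c) Together with the visible shape, these determine p as stated.

3*y^3 + z^3 + 2*x^2 - 3*z^2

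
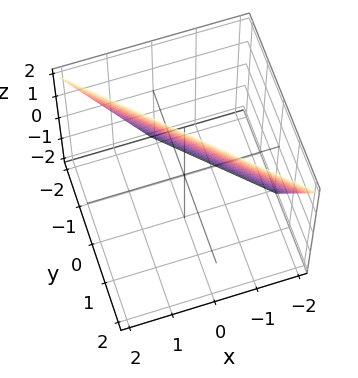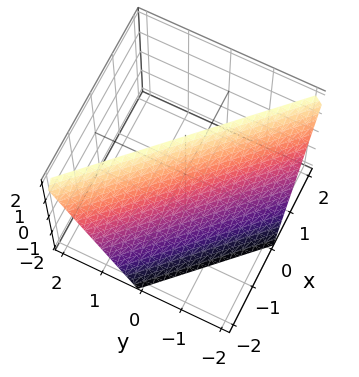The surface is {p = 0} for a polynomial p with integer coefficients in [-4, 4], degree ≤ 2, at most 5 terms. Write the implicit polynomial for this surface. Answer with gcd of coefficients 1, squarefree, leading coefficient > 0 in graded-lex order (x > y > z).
2*x + 2*y - z + 2

The degree is 1 — the surface is flat (a plane).
Observable constraints: it crosses the y-axis at the gridline y = -1; it meets the z-axis at z = 2 (among the integer gridlines); one x-axis crossing is at x = -1.
Solving for integer coefficients yields p as stated.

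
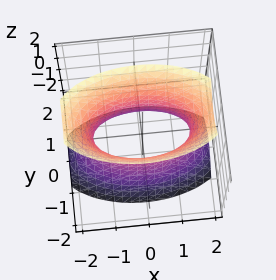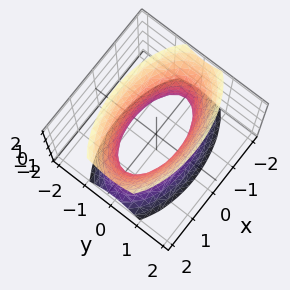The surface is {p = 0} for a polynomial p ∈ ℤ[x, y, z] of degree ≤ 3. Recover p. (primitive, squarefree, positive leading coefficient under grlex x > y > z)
Degree: an hourglass — one-sheet hyperboloid; a quadric, so deg p = 2.
Symmetries: mirror symmetry y ↦ −y ⇒ only even powers of y; the x ↦ −x reflection is a symmetry, so x appears only in even powers; it's symmetric under z → −z, forcing even powers of z.
From the axis intercepts and sections: the surface avoids every integer z-axis point in the box.
Fitting integer coefficients to these (and the overall shape) gives p.

x^2 + 3*y^2 - z^2 - 2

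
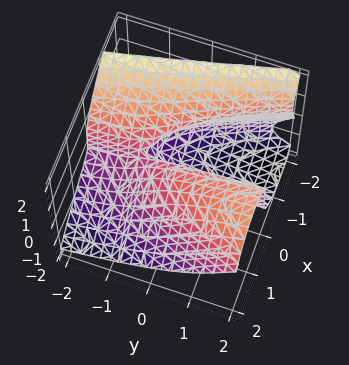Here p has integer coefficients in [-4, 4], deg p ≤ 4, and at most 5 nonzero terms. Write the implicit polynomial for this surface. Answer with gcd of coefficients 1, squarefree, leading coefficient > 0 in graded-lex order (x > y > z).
The degree is 3 — no degree-2 surface has this shape.
From the visible intercepts: it crosses the x-axis at the gridline x = 0; it meets the z-axis at z = 0 (among the integer gridlines).
Putting this together gives p.

2*x^3 + 2*z^3 - 3*x*y + 3*x*z - 3*x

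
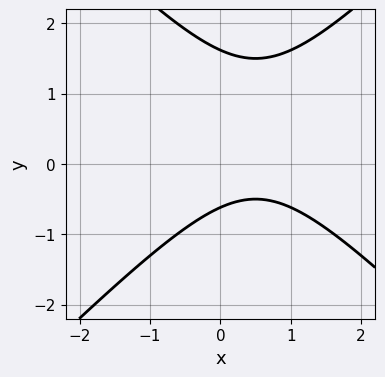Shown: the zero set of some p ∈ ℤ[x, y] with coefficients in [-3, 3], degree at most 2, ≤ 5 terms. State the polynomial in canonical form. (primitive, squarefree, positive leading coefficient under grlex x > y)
First, the degree is 2 — a generic line meets the curve in up to 2 points.
Next, reading off the gridlines: it misses every integer gridline on the x-axis.
Finally, the integer polynomial consistent with all of this is the stated p.

x^2 - y^2 - x + y + 1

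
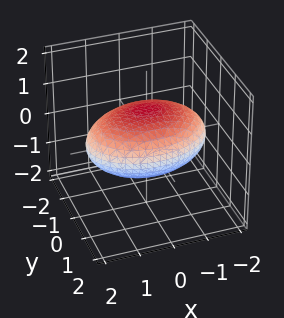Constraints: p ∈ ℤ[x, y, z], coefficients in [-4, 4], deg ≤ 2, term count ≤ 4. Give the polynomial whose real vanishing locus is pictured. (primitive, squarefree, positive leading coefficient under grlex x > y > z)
deg p = 2.
Symmetries: the y ↦ −y reflection is a symmetry, so y appears only in even powers; mirror symmetry x ↦ −x ⇒ only even powers of x; mirror symmetry z ↦ −z ⇒ only even powers of z.
Reading off the gridlines: among the integer gridlines, it crosses the z-axis at z ∈ {-1, 1}.
Assembling these constraints gives the stated polynomial.

x^2 + 2*y^2 + 3*z^2 - 3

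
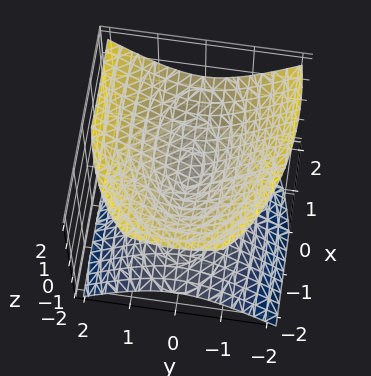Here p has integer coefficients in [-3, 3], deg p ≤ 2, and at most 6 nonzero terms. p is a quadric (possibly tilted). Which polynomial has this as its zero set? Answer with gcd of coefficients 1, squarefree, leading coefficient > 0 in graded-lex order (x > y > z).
Degree: a generic line meets the surface in up to 2 points, so deg p = 2.
Observable constraints: it crosses the x-axis at the gridline x = 0; it meets the y-axis at y = 0 (among the integer gridlines); one z-axis crossing is at z = 0.
Fitting integer coefficients to these (and the overall shape) gives p.

x^2 - x*z + 3*y^2 - 3*z^2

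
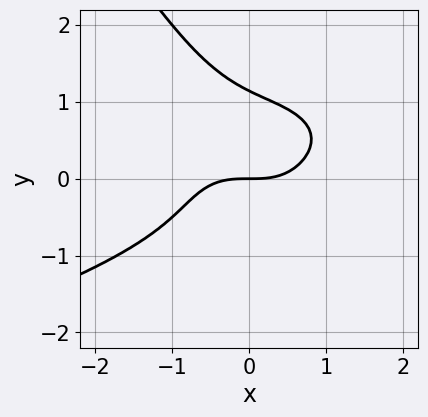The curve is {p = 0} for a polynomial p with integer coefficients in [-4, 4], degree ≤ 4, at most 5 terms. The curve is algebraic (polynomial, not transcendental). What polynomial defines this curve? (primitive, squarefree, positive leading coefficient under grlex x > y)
The degree is 4 — no degree-3 curve has this shape.
From the axis intercepts and sections: it crosses the x-axis at the gridline x = 0; one y-axis crossing is at y = 0.
Assembling these constraints gives the stated polynomial.

3*x*y^3 + 2*y^4 + 2*x^3 - 3*y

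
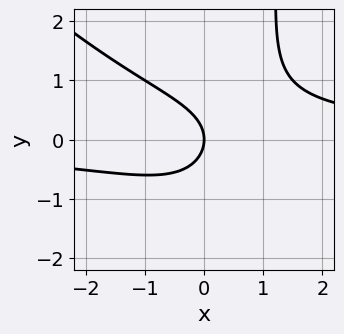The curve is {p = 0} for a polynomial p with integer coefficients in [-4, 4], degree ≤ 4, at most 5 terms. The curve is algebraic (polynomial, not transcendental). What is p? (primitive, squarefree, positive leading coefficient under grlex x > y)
2*x^2*y + 2*x*y^2 - 3*y^2 - 3*x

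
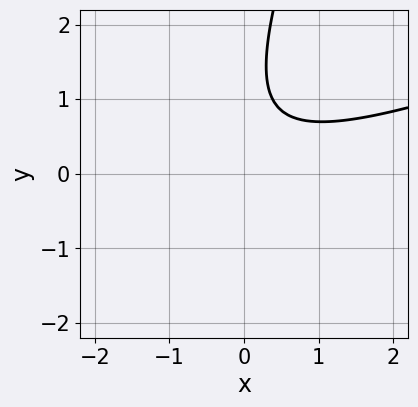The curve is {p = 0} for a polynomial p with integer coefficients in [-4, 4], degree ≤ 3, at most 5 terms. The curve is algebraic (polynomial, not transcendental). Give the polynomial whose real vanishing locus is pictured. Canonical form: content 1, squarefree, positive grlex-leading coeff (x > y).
x^2 - 3*x*y + y^2 - 2*y + 2

First, degree: a generic line meets the curve in up to 2 points, so deg p = 2.
Next, from the axis intercepts and sections: the curve avoids every integer y-axis point in the box; no x-intercept at any integer in the box.
Finally, fitting integer coefficients to these (and the overall shape) gives p.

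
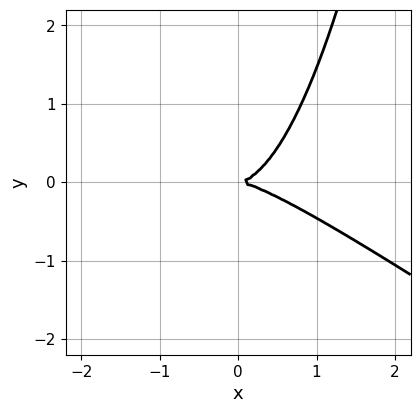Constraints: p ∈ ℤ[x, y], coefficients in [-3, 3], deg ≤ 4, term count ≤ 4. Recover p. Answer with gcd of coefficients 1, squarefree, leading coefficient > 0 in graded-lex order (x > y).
First, deg p = 3.
Next, checking where it meets the axes: it crosses the y-axis at the gridline y = 0; it meets the x-axis at x = 0 (among the integer gridlines).
Finally, assembling these constraints gives the stated polynomial.

2*x^3 + 3*x^2*y - 3*y^2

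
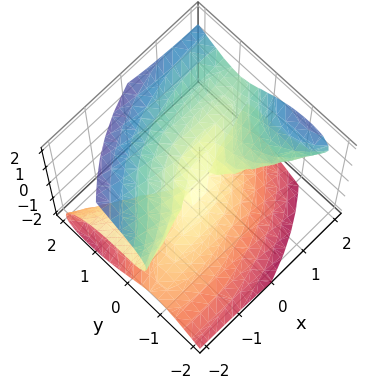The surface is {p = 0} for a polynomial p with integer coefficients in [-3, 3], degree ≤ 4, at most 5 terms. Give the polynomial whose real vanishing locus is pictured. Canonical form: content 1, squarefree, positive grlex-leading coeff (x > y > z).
First, deg p = 3.
Next, against the integer gridlines: the visible x-axis segment lies entirely on the surface; it meets the y-axis at y = 0 (among the integer gridlines); it meets the z-axis at z = 0 (among the integer gridlines).
Finally, these observations pin down the coefficients.

x^2*z - 2*x*y*z + 2*y^3 - 2*z^3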